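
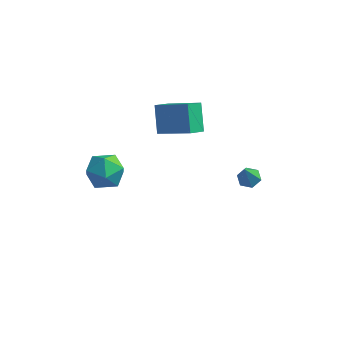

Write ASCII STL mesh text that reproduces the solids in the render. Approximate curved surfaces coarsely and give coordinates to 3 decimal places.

solid 
facet normal 0.064 0.413 -0.908
outer loop
vertex 4.065 2.571 -4.287
vertex 3.749 3.086 -4.075
vertex 4.388 3.066 -4.039
endloop
endfacet
facet normal 0.788 -0.594 0.160
outer loop
vertex 4.065 2.571 -4.287
vertex 4.388 3.066 -4.039
vertex 3.651 2.454 -2.685
endloop
endfacet
facet normal 0.064 0.412 -0.909
outer loop
vertex 4.388 3.066 -4.039
vertex 3.749 3.086 -4.075
vertex 4.072 3.58 -3.828
endloop
endfacet
facet normal 0.793 0.262 0.550
outer loop
vertex 4.388 3.066 -4.039
vertex 4.072 3.58 -3.828
vertex 3.651 2.454 -2.685
endloop
endfacet
facet normal 0.063 0.413 -0.909
outer loop
vertex 4.072 3.58 -3.828
vertex 3.749 3.086 -4.075
vertex 3.433 3.601 -3.863
endloop
endfacet
facet normal -0.015 0.715 0.699
outer loop
vertex 4.072 3.58 -3.828
vertex 3.433 3.601 -3.863
vertex 3.651 2.454 -2.685
endloop
endfacet
facet normal 0.064 0.413 -0.908
outer loop
vertex 3.433 3.601 -3.863
vertex 3.749 3.086 -4.075
vertex 3.11 3.106 -4.111
endloop
endfacet
facet normal -0.832 0.313 0.459
outer loop
vertex 3.433 3.601 -3.863
vertex 3.11 3.106 -4.111
vertex 3.651 2.454 -2.685
endloop
endfacet
facet normal 0.064 0.412 -0.909
outer loop
vertex 3.11 3.106 -4.111
vertex 3.749 3.086 -4.075
vertex 3.426 2.591 -4.322
endloop
endfacet
facet normal -0.837 -0.542 0.070
outer loop
vertex 3.11 3.106 -4.111
vertex 3.426 2.591 -4.322
vertex 3.651 2.454 -2.685
endloop
endfacet
facet normal 0.063 0.413 -0.909
outer loop
vertex 3.426 2.591 -4.322
vertex 3.749 3.086 -4.075
vertex 4.065 2.571 -4.287
endloop
endfacet
facet normal -0.027 -0.996 -0.080
outer loop
vertex 3.426 2.591 -4.322
vertex 4.065 2.571 -4.287
vertex 3.651 2.454 -2.685
endloop
endfacet
facet normal -0.255 0.565 0.785
outer loop
vertex -2.222 -3.118 2.266
vertex -1.452 -3.582 2.85
vertex -1.236 -2.697 2.283
endloop
endfacet
facet normal -0.389 0.905 0.173
outer loop
vertex -2.222 -3.118 2.266
vertex -1.236 -2.697 2.283
vertex -1.778 -2.754 1.36
endloop
endfacet
facet normal -0.839 0.503 -0.209
outer loop
vertex -2.222 -3.118 2.266
vertex -1.778 -2.754 1.36
vertex -2.329 -3.675 1.355
endloop
endfacet
facet normal -0.982 -0.086 0.168
outer loop
vertex -2.222 -3.118 2.266
vertex -2.329 -3.675 1.355
vertex -2.127 -4.186 2.276
endloop
endfacet
facet normal -0.622 -0.048 0.782
outer loop
vertex -2.222 -3.118 2.266
vertex -2.127 -4.186 2.276
vertex -1.452 -3.582 2.85
endloop
endfacet
facet normal 0.224 0.956 -0.190
outer loop
vertex -1.778 -2.754 1.36
vertex -1.236 -2.697 2.283
vertex -0.733 -2.994 1.384
endloop
endfacet
facet normal 0.440 0.406 0.801
outer loop
vertex -1.236 -2.697 2.283
vertex -1.452 -3.582 2.85
vertex -0.531 -3.505 2.305
endloop
endfacet
facet normal -0.153 -0.586 0.796
outer loop
vertex -1.452 -3.582 2.85
vertex -2.127 -4.186 2.276
vertex -1.082 -4.426 2.3
endloop
endfacet
facet normal -0.736 -0.648 -0.198
outer loop
vertex -2.127 -4.186 2.276
vertex -2.329 -3.675 1.355
vertex -1.624 -4.483 1.377
endloop
endfacet
facet normal -0.504 0.306 -0.808
outer loop
vertex -2.329 -3.675 1.355
vertex -1.778 -2.754 1.36
vertex -1.408 -3.598 0.81
endloop
endfacet
facet normal 0.982 0.086 -0.168
outer loop
vertex -0.638 -4.062 1.394
vertex -0.733 -2.994 1.384
vertex -0.531 -3.505 2.305
endloop
endfacet
facet normal 0.839 -0.503 0.209
outer loop
vertex -0.638 -4.062 1.394
vertex -0.531 -3.505 2.305
vertex -1.082 -4.426 2.3
endloop
endfacet
facet normal 0.389 -0.905 -0.173
outer loop
vertex -0.638 -4.062 1.394
vertex -1.082 -4.426 2.3
vertex -1.624 -4.483 1.377
endloop
endfacet
facet normal 0.255 -0.565 -0.785
outer loop
vertex -0.638 -4.062 1.394
vertex -1.624 -4.483 1.377
vertex -1.408 -3.598 0.81
endloop
endfacet
facet normal 0.622 0.048 -0.782
outer loop
vertex -0.638 -4.062 1.394
vertex -1.408 -3.598 0.81
vertex -0.733 -2.994 1.384
endloop
endfacet
facet normal 0.736 0.648 0.198
outer loop
vertex -0.531 -3.505 2.305
vertex -0.733 -2.994 1.384
vertex -1.236 -2.697 2.283
endloop
endfacet
facet normal 0.504 -0.306 0.808
outer loop
vertex -1.082 -4.426 2.3
vertex -0.531 -3.505 2.305
vertex -1.452 -3.582 2.85
endloop
endfacet
facet normal -0.224 -0.956 0.190
outer loop
vertex -1.624 -4.483 1.377
vertex -1.082 -4.426 2.3
vertex -2.127 -4.186 2.276
endloop
endfacet
facet normal -0.440 -0.406 -0.801
outer loop
vertex -1.408 -3.598 0.81
vertex -1.624 -4.483 1.377
vertex -2.329 -3.675 1.355
endloop
endfacet
facet normal 0.153 0.586 -0.796
outer loop
vertex -0.733 -2.994 1.384
vertex -1.408 -3.598 0.81
vertex -1.778 -2.754 1.36
endloop
endfacet
facet normal -0.446 -0.758 0.475
outer loop
vertex 1.231 0.73 3.683
vertex -0.567 1.131 2.634
vertex 1.69 -0.274 2.511
endloop
endfacet
facet normal 0.848 -0.189 0.495
outer loop
vertex 2.127 0.469 2.046
vertex 1.231 0.73 3.683
vertex 1.69 -0.274 2.511
endloop
endfacet
facet normal -0.446 -0.758 0.475
outer loop
vertex 1.69 -0.274 2.511
vertex -0.567 1.131 2.634
vertex -0.108 0.127 1.463
endloop
endfacet
facet normal 0.285 -0.623 -0.728
outer loop
vertex -0.108 0.127 1.463
vertex 2.127 0.469 2.046
vertex 1.69 -0.274 2.511
endloop
endfacet
facet normal -0.286 0.623 0.728
outer loop
vertex 1.231 0.73 3.683
vertex -0.13 1.874 2.169
vertex -0.567 1.131 2.634
endloop
endfacet
facet normal 0.848 -0.189 0.494
outer loop
vertex 1.668 1.473 3.217
vertex 1.231 0.73 3.683
vertex 2.127 0.469 2.046
endloop
endfacet
facet normal -0.285 0.624 0.728
outer loop
vertex 1.668 1.473 3.217
vertex -0.13 1.874 2.169
vertex 1.231 0.73 3.683
endloop
endfacet
facet normal -0.848 0.189 -0.495
outer loop
vertex -0.567 1.131 2.634
vertex -0.13 1.874 2.169
vertex -0.108 0.127 1.463
endloop
endfacet
facet normal 0.285 -0.624 -0.727
outer loop
vertex 0.329 0.87 0.997
vertex 2.127 0.469 2.046
vertex -0.108 0.127 1.463
endloop
endfacet
facet normal -0.849 0.189 -0.494
outer loop
vertex -0.108 0.127 1.463
vertex -0.13 1.874 2.169
vertex 0.329 0.87 0.997
endloop
endfacet
facet normal 0.446 0.758 -0.475
outer loop
vertex 0.329 0.87 0.997
vertex 1.668 1.473 3.217
vertex 2.127 0.469 2.046
endloop
endfacet
facet normal 0.446 0.759 -0.475
outer loop
vertex -0.13 1.874 2.169
vertex 1.668 1.473 3.217
vertex 0.329 0.87 0.997
endloop
endfacet

endsolid


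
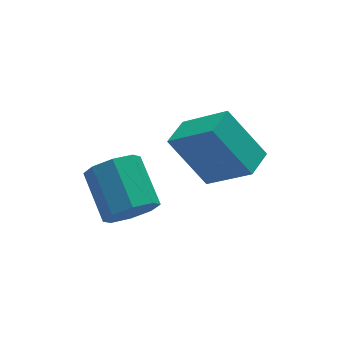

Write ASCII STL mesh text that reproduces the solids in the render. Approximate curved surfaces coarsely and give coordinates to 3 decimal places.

solid 
facet normal -0.781 -0.624 0.004
outer loop
vertex 0.259 -0.499 5.223
vertex -0.74 0.744 3.872
vertex 1.137 -1.609 3.552
endloop
endfacet
facet normal 0.478 -0.595 0.646
outer loop
vertex 2.02 -0.904 3.548
vertex 0.259 -0.499 5.223
vertex 1.137 -1.609 3.552
endloop
endfacet
facet normal -0.781 -0.624 0.004
outer loop
vertex 1.137 -1.609 3.552
vertex -0.74 0.744 3.872
vertex 0.138 -0.367 2.201
endloop
endfacet
facet normal 0.401 -0.507 -0.763
outer loop
vertex 0.138 -0.367 2.201
vertex 2.02 -0.904 3.548
vertex 1.137 -1.609 3.552
endloop
endfacet
facet normal -0.401 0.507 0.763
outer loop
vertex 0.259 -0.499 5.223
vertex 0.143 1.449 3.868
vertex -0.74 0.744 3.872
endloop
endfacet
facet normal 0.478 -0.594 0.646
outer loop
vertex 1.142 0.207 5.219
vertex 0.259 -0.499 5.223
vertex 2.02 -0.904 3.548
endloop
endfacet
facet normal -0.402 0.507 0.763
outer loop
vertex 1.142 0.207 5.219
vertex 0.143 1.449 3.868
vertex 0.259 -0.499 5.223
endloop
endfacet
facet normal -0.478 0.595 -0.646
outer loop
vertex -0.74 0.744 3.872
vertex 0.143 1.449 3.868
vertex 0.138 -0.367 2.201
endloop
endfacet
facet normal 0.402 -0.507 -0.763
outer loop
vertex 1.021 0.339 2.197
vertex 2.02 -0.904 3.548
vertex 0.138 -0.367 2.201
endloop
endfacet
facet normal -0.478 0.595 -0.646
outer loop
vertex 0.138 -0.367 2.201
vertex 0.143 1.449 3.868
vertex 1.021 0.339 2.197
endloop
endfacet
facet normal 0.782 0.624 -0.004
outer loop
vertex 1.021 0.339 2.197
vertex 1.142 0.207 5.219
vertex 2.02 -0.904 3.548
endloop
endfacet
facet normal 0.781 0.624 -0.004
outer loop
vertex 0.143 1.449 3.868
vertex 1.142 0.207 5.219
vertex 1.021 0.339 2.197
endloop
endfacet
facet normal -0.034 -0.885 -0.464
outer loop
vertex -1.623 0.081 1.063
vertex -2.414 -0.163 1.587
vertex -2.263 0.282 0.727
endloop
endfacet
facet normal 0.521 0.380 -0.764
outer loop
vertex -1.623 0.081 1.063
vertex -2.263 0.282 0.727
vertex -1.555 1.807 1.968
endloop
endfacet
facet normal 0.520 0.381 -0.765
outer loop
vertex -1.555 1.807 1.968
vertex -2.263 0.282 0.727
vertex -2.195 2.008 1.633
endloop
endfacet
facet normal 0.035 0.885 0.464
outer loop
vertex -1.555 1.807 1.968
vertex -2.195 2.008 1.633
vertex -2.346 1.563 2.493
endloop
endfacet
facet normal -0.036 -0.885 -0.464
outer loop
vertex -2.263 0.282 0.727
vertex -2.414 -0.163 1.587
vertex -2.992 0.223 0.896
endloop
endfacet
facet normal -0.236 0.459 -0.857
outer loop
vertex -2.263 0.282 0.727
vertex -2.992 0.223 0.896
vertex -2.195 2.008 1.633
endloop
endfacet
facet normal -0.236 0.459 -0.857
outer loop
vertex -2.195 2.008 1.633
vertex -2.992 0.223 0.896
vertex -2.923 1.948 1.801
endloop
endfacet
facet normal 0.034 0.885 0.464
outer loop
vertex -2.195 2.008 1.633
vertex -2.923 1.948 1.801
vertex -2.346 1.563 2.493
endloop
endfacet
facet normal -0.035 -0.885 -0.465
outer loop
vertex -2.992 0.223 0.896
vertex -2.414 -0.163 1.587
vertex -3.382 -0.063 1.47
endloop
endfacet
facet normal -0.854 0.268 -0.446
outer loop
vertex -2.992 0.223 0.896
vertex -3.382 -0.063 1.47
vertex -2.923 1.948 1.801
endloop
endfacet
facet normal -0.853 0.268 -0.448
outer loop
vertex -2.923 1.948 1.801
vertex -3.382 -0.063 1.47
vertex -3.314 1.663 2.375
endloop
endfacet
facet normal 0.035 0.885 0.463
outer loop
vertex -2.923 1.948 1.801
vertex -3.314 1.663 2.375
vertex -2.346 1.563 2.493
endloop
endfacet
facet normal -0.035 -0.885 -0.464
outer loop
vertex -3.382 -0.063 1.47
vertex -2.414 -0.163 1.587
vertex -3.205 -0.407 2.112
endloop
endfacet
facet normal -0.971 -0.080 0.225
outer loop
vertex -3.382 -0.063 1.47
vertex -3.205 -0.407 2.112
vertex -3.314 1.663 2.375
endloop
endfacet
facet normal -0.971 -0.080 0.225
outer loop
vertex -3.314 1.663 2.375
vertex -3.205 -0.407 2.112
vertex -3.137 1.319 3.017
endloop
endfacet
facet normal 0.035 0.885 0.465
outer loop
vertex -3.314 1.663 2.375
vertex -3.137 1.319 3.017
vertex -2.346 1.563 2.493
endloop
endfacet
facet normal -0.035 -0.885 -0.464
outer loop
vertex -3.205 -0.407 2.112
vertex -2.414 -0.163 1.587
vertex -2.565 -0.608 2.447
endloop
endfacet
facet normal -0.520 -0.381 0.765
outer loop
vertex -3.205 -0.407 2.112
vertex -2.565 -0.608 2.447
vertex -3.137 1.319 3.017
endloop
endfacet
facet normal -0.521 -0.381 0.764
outer loop
vertex -3.137 1.319 3.017
vertex -2.565 -0.608 2.447
vertex -2.497 1.118 3.353
endloop
endfacet
facet normal 0.034 0.885 0.464
outer loop
vertex -3.137 1.319 3.017
vertex -2.497 1.118 3.353
vertex -2.346 1.563 2.493
endloop
endfacet
facet normal -0.034 -0.885 -0.464
outer loop
vertex -2.565 -0.608 2.447
vertex -2.414 -0.163 1.587
vertex -1.837 -0.548 2.279
endloop
endfacet
facet normal 0.236 -0.459 0.857
outer loop
vertex -2.565 -0.608 2.447
vertex -1.837 -0.548 2.279
vertex -2.497 1.118 3.353
endloop
endfacet
facet normal 0.236 -0.459 0.857
outer loop
vertex -2.497 1.118 3.353
vertex -1.837 -0.548 2.279
vertex -1.768 1.177 3.184
endloop
endfacet
facet normal 0.036 0.885 0.464
outer loop
vertex -2.497 1.118 3.353
vertex -1.768 1.177 3.184
vertex -2.346 1.563 2.493
endloop
endfacet
facet normal -0.035 -0.885 -0.463
outer loop
vertex -1.837 -0.548 2.279
vertex -2.414 -0.163 1.587
vertex -1.446 -0.263 1.705
endloop
endfacet
facet normal 0.853 -0.269 0.447
outer loop
vertex -1.837 -0.548 2.279
vertex -1.446 -0.263 1.705
vertex -1.768 1.177 3.184
endloop
endfacet
facet normal 0.854 -0.268 0.447
outer loop
vertex -1.768 1.177 3.184
vertex -1.446 -0.263 1.705
vertex -1.378 1.463 2.61
endloop
endfacet
facet normal 0.035 0.885 0.465
outer loop
vertex -1.768 1.177 3.184
vertex -1.378 1.463 2.61
vertex -2.346 1.563 2.493
endloop
endfacet
facet normal -0.035 -0.885 -0.465
outer loop
vertex -1.446 -0.263 1.705
vertex -2.414 -0.163 1.587
vertex -1.623 0.081 1.063
endloop
endfacet
facet normal 0.971 0.080 -0.225
outer loop
vertex -1.446 -0.263 1.705
vertex -1.623 0.081 1.063
vertex -1.378 1.463 2.61
endloop
endfacet
facet normal 0.971 0.080 -0.225
outer loop
vertex -1.378 1.463 2.61
vertex -1.623 0.081 1.063
vertex -1.555 1.807 1.968
endloop
endfacet
facet normal 0.035 0.885 0.464
outer loop
vertex -1.378 1.463 2.61
vertex -1.555 1.807 1.968
vertex -2.346 1.563 2.493
endloop
endfacet

endsolid


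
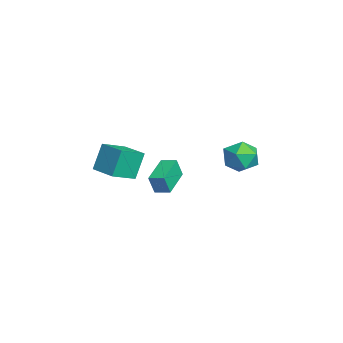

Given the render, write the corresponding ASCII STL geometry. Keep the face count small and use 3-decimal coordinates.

solid 
facet normal 0.519 0.194 0.832
outer loop
vertex -1.222 3.49 0.395
vertex -1.942 2.818 1.001
vertex -0.995 2.362 0.517
endloop
endfacet
facet normal 0.941 0.217 0.258
outer loop
vertex -1.222 3.49 0.395
vertex -0.995 2.362 0.517
vertex -0.834 2.877 -0.506
endloop
endfacet
facet normal 0.680 0.708 -0.189
outer loop
vertex -1.222 3.49 0.395
vertex -0.834 2.877 -0.506
vertex -1.681 3.651 -0.654
endloop
endfacet
facet normal 0.096 0.989 0.110
outer loop
vertex -1.222 3.49 0.395
vertex -1.681 3.651 -0.654
vertex -2.366 3.614 0.277
endloop
endfacet
facet normal -0.004 0.672 0.741
outer loop
vertex -1.222 3.49 0.395
vertex -2.366 3.614 0.277
vertex -1.942 2.818 1.001
endloop
endfacet
facet normal 0.906 -0.417 -0.067
outer loop
vertex -0.834 2.877 -0.506
vertex -0.995 2.362 0.517
vertex -1.314 1.826 -0.457
endloop
endfacet
facet normal 0.222 -0.454 0.863
outer loop
vertex -0.995 2.362 0.517
vertex -1.942 2.818 1.001
vertex -1.999 1.789 0.474
endloop
endfacet
facet normal -0.623 0.318 0.715
outer loop
vertex -1.942 2.818 1.001
vertex -2.366 3.614 0.277
vertex -2.846 2.563 0.326
endloop
endfacet
facet normal -0.462 0.832 -0.307
outer loop
vertex -2.366 3.614 0.277
vertex -1.681 3.651 -0.654
vertex -2.685 3.078 -0.697
endloop
endfacet
facet normal 0.483 0.378 -0.790
outer loop
vertex -1.681 3.651 -0.654
vertex -0.834 2.877 -0.506
vertex -1.738 2.622 -1.181
endloop
endfacet
facet normal -0.096 -0.989 -0.110
outer loop
vertex -2.458 1.95 -0.575
vertex -1.314 1.826 -0.457
vertex -1.999 1.789 0.474
endloop
endfacet
facet normal -0.680 -0.708 0.189
outer loop
vertex -2.458 1.95 -0.575
vertex -1.999 1.789 0.474
vertex -2.846 2.563 0.326
endloop
endfacet
facet normal -0.941 -0.217 -0.258
outer loop
vertex -2.458 1.95 -0.575
vertex -2.846 2.563 0.326
vertex -2.685 3.078 -0.697
endloop
endfacet
facet normal -0.519 -0.194 -0.832
outer loop
vertex -2.458 1.95 -0.575
vertex -2.685 3.078 -0.697
vertex -1.738 2.622 -1.181
endloop
endfacet
facet normal 0.004 -0.672 -0.741
outer loop
vertex -2.458 1.95 -0.575
vertex -1.738 2.622 -1.181
vertex -1.314 1.826 -0.457
endloop
endfacet
facet normal 0.462 -0.832 0.307
outer loop
vertex -1.999 1.789 0.474
vertex -1.314 1.826 -0.457
vertex -0.995 2.362 0.517
endloop
endfacet
facet normal -0.483 -0.378 0.790
outer loop
vertex -2.846 2.563 0.326
vertex -1.999 1.789 0.474
vertex -1.942 2.818 1.001
endloop
endfacet
facet normal -0.906 0.417 0.067
outer loop
vertex -2.685 3.078 -0.697
vertex -2.846 2.563 0.326
vertex -2.366 3.614 0.277
endloop
endfacet
facet normal -0.222 0.454 -0.863
outer loop
vertex -1.738 2.622 -1.181
vertex -2.685 3.078 -0.697
vertex -1.681 3.651 -0.654
endloop
endfacet
facet normal 0.623 -0.318 -0.715
outer loop
vertex -1.314 1.826 -0.457
vertex -1.738 2.622 -1.181
vertex -0.834 2.877 -0.506
endloop
endfacet
facet normal -0.811 -0.581 -0.071
outer loop
vertex 0.572 -4.782 2.332
vertex -0.247 -3.56 1.677
vertex 1.077 -5.293 0.747
endloop
endfacet
facet normal 0.508 -0.759 0.407
outer loop
vertex 2.407 -4.34 0.863
vertex 0.572 -4.782 2.332
vertex 1.077 -5.293 0.747
endloop
endfacet
facet normal -0.811 -0.581 -0.071
outer loop
vertex 1.077 -5.293 0.747
vertex -0.247 -3.56 1.677
vertex 0.258 -4.071 0.092
endloop
endfacet
facet normal 0.290 -0.294 -0.911
outer loop
vertex 0.258 -4.071 0.092
vertex 2.407 -4.34 0.863
vertex 1.077 -5.293 0.747
endloop
endfacet
facet normal -0.290 0.294 0.911
outer loop
vertex 0.572 -4.782 2.332
vertex 1.083 -2.607 1.793
vertex -0.247 -3.56 1.677
endloop
endfacet
facet normal 0.508 -0.759 0.407
outer loop
vertex 1.902 -3.829 2.448
vertex 0.572 -4.782 2.332
vertex 2.407 -4.34 0.863
endloop
endfacet
facet normal -0.290 0.294 0.911
outer loop
vertex 1.902 -3.829 2.448
vertex 1.083 -2.607 1.793
vertex 0.572 -4.782 2.332
endloop
endfacet
facet normal -0.508 0.759 -0.407
outer loop
vertex -0.247 -3.56 1.677
vertex 1.083 -2.607 1.793
vertex 0.258 -4.071 0.092
endloop
endfacet
facet normal 0.290 -0.294 -0.911
outer loop
vertex 1.588 -3.118 0.208
vertex 2.407 -4.34 0.863
vertex 0.258 -4.071 0.092
endloop
endfacet
facet normal -0.508 0.759 -0.407
outer loop
vertex 0.258 -4.071 0.092
vertex 1.083 -2.607 1.793
vertex 1.588 -3.118 0.208
endloop
endfacet
facet normal 0.811 0.581 0.071
outer loop
vertex 1.588 -3.118 0.208
vertex 1.902 -3.829 2.448
vertex 2.407 -4.34 0.863
endloop
endfacet
facet normal 0.811 0.581 0.071
outer loop
vertex 1.083 -2.607 1.793
vertex 1.902 -3.829 2.448
vertex 1.588 -3.118 0.208
endloop
endfacet
facet normal -0.889 0.398 0.225
outer loop
vertex -4.495 -1.416 -1.561
vertex -4.075 -0.585 -1.372
vertex -4.642 -1.07 -2.753
endloop
endfacet
facet normal -0.442 -0.874 -0.199
outer loop
vertex -2.845 -1.875 -3.208
vertex -4.495 -1.416 -1.561
vertex -4.642 -1.07 -2.753
endloop
endfacet
facet normal -0.889 0.398 0.225
outer loop
vertex -4.642 -1.07 -2.753
vertex -4.075 -0.585 -1.372
vertex -4.222 -0.239 -2.564
endloop
endfacet
facet normal -0.118 0.276 -0.954
outer loop
vertex -4.222 -0.239 -2.564
vertex -2.845 -1.875 -3.208
vertex -4.642 -1.07 -2.753
endloop
endfacet
facet normal 0.118 -0.276 0.954
outer loop
vertex -4.495 -1.416 -1.561
vertex -2.278 -1.39 -1.827
vertex -4.075 -0.585 -1.372
endloop
endfacet
facet normal -0.442 -0.874 -0.199
outer loop
vertex -2.698 -2.221 -2.016
vertex -4.495 -1.416 -1.561
vertex -2.845 -1.875 -3.208
endloop
endfacet
facet normal 0.118 -0.276 0.954
outer loop
vertex -2.698 -2.221 -2.016
vertex -2.278 -1.39 -1.827
vertex -4.495 -1.416 -1.561
endloop
endfacet
facet normal 0.442 0.874 0.199
outer loop
vertex -4.075 -0.585 -1.372
vertex -2.278 -1.39 -1.827
vertex -4.222 -0.239 -2.564
endloop
endfacet
facet normal -0.118 0.276 -0.954
outer loop
vertex -2.425 -1.044 -3.019
vertex -2.845 -1.875 -3.208
vertex -4.222 -0.239 -2.564
endloop
endfacet
facet normal 0.442 0.874 0.199
outer loop
vertex -4.222 -0.239 -2.564
vertex -2.278 -1.39 -1.827
vertex -2.425 -1.044 -3.019
endloop
endfacet
facet normal 0.889 -0.398 -0.225
outer loop
vertex -2.425 -1.044 -3.019
vertex -2.698 -2.221 -2.016
vertex -2.845 -1.875 -3.208
endloop
endfacet
facet normal 0.889 -0.398 -0.225
outer loop
vertex -2.278 -1.39 -1.827
vertex -2.698 -2.221 -2.016
vertex -2.425 -1.044 -3.019
endloop
endfacet

endsolid


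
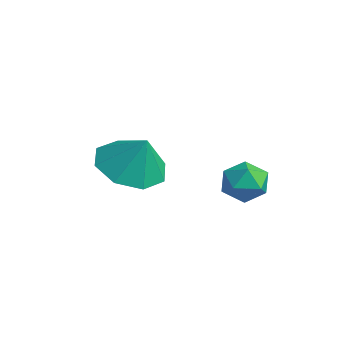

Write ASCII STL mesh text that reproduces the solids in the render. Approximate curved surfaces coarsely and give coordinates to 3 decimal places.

solid 
facet normal -0.718 -0.696 0.024
outer loop
vertex -0.043 2.425 2.004
vertex 0.421 1.937 1.735
vertex 0.361 2.024 2.453
endloop
endfacet
facet normal -0.813 -0.212 0.542
outer loop
vertex -0.043 2.425 2.004
vertex 0.361 2.024 2.453
vertex 0.265 2.731 2.585
endloop
endfacet
facet normal -0.872 0.430 0.236
outer loop
vertex -0.043 2.425 2.004
vertex 0.265 2.731 2.585
vertex 0.265 3.08 1.949
endloop
endfacet
facet normal -0.813 0.343 -0.470
outer loop
vertex -0.043 2.425 2.004
vertex 0.265 3.08 1.949
vertex 0.361 2.589 1.424
endloop
endfacet
facet normal -0.718 -0.352 -0.600
outer loop
vertex -0.043 2.425 2.004
vertex 0.361 2.589 1.424
vertex 0.421 1.937 1.735
endloop
endfacet
facet normal -0.228 -0.209 0.951
outer loop
vertex 0.265 2.731 2.585
vertex 0.361 2.024 2.453
vertex 0.919 2.431 2.676
endloop
endfacet
facet normal -0.075 -0.991 0.114
outer loop
vertex 0.361 2.024 2.453
vertex 0.421 1.937 1.735
vertex 1.015 1.94 2.151
endloop
endfacet
facet normal -0.075 -0.435 -0.897
outer loop
vertex 0.421 1.937 1.735
vertex 0.361 2.589 1.424
vertex 1.015 2.289 1.515
endloop
endfacet
facet normal -0.229 0.690 -0.687
outer loop
vertex 0.361 2.589 1.424
vertex 0.265 3.08 1.949
vertex 0.919 2.996 1.647
endloop
endfacet
facet normal -0.323 0.830 0.455
outer loop
vertex 0.265 3.08 1.949
vertex 0.265 2.731 2.585
vertex 0.859 3.083 2.365
endloop
endfacet
facet normal 0.813 -0.343 0.470
outer loop
vertex 1.323 2.595 2.096
vertex 0.919 2.431 2.676
vertex 1.015 1.94 2.151
endloop
endfacet
facet normal 0.872 -0.430 -0.236
outer loop
vertex 1.323 2.595 2.096
vertex 1.015 1.94 2.151
vertex 1.015 2.289 1.515
endloop
endfacet
facet normal 0.813 0.212 -0.542
outer loop
vertex 1.323 2.595 2.096
vertex 1.015 2.289 1.515
vertex 0.919 2.996 1.647
endloop
endfacet
facet normal 0.718 0.696 -0.024
outer loop
vertex 1.323 2.595 2.096
vertex 0.919 2.996 1.647
vertex 0.859 3.083 2.365
endloop
endfacet
facet normal 0.718 0.352 0.600
outer loop
vertex 1.323 2.595 2.096
vertex 0.859 3.083 2.365
vertex 0.919 2.431 2.676
endloop
endfacet
facet normal 0.229 -0.690 0.687
outer loop
vertex 1.015 1.94 2.151
vertex 0.919 2.431 2.676
vertex 0.361 2.024 2.453
endloop
endfacet
facet normal 0.323 -0.830 -0.455
outer loop
vertex 1.015 2.289 1.515
vertex 1.015 1.94 2.151
vertex 0.421 1.937 1.735
endloop
endfacet
facet normal 0.228 0.209 -0.951
outer loop
vertex 0.919 2.996 1.647
vertex 1.015 2.289 1.515
vertex 0.361 2.589 1.424
endloop
endfacet
facet normal 0.075 0.991 -0.114
outer loop
vertex 0.859 3.083 2.365
vertex 0.919 2.996 1.647
vertex 0.265 3.08 1.949
endloop
endfacet
facet normal 0.075 0.435 0.897
outer loop
vertex 0.919 2.431 2.676
vertex 0.859 3.083 2.365
vertex 0.265 2.731 2.585
endloop
endfacet
facet normal -0.432 -0.184 -0.883
outer loop
vertex -1.476 -0.26 1.703
vertex -2.157 0.562 1.865
vertex -1.183 0.456 1.41
endloop
endfacet
facet normal 0.920 -0.254 0.299
outer loop
vertex -1.476 -0.26 1.703
vertex -1.183 0.456 1.41
vertex -1.603 0.798 2.995
endloop
endfacet
facet normal -0.432 -0.184 -0.883
outer loop
vertex -1.183 0.456 1.41
vertex -2.157 0.562 1.865
vertex -1.461 1.234 1.384
endloop
endfacet
facet normal 0.926 0.337 0.173
outer loop
vertex -1.183 0.456 1.41
vertex -1.461 1.234 1.384
vertex -1.603 0.798 2.995
endloop
endfacet
facet normal -0.433 -0.183 -0.883
outer loop
vertex -1.461 1.234 1.384
vertex -2.157 0.562 1.865
vertex -2.146 1.619 1.64
endloop
endfacet
facet normal 0.546 0.796 0.263
outer loop
vertex -1.461 1.234 1.384
vertex -2.146 1.619 1.64
vertex -1.603 0.798 2.995
endloop
endfacet
facet normal -0.432 -0.183 -0.883
outer loop
vertex -2.146 1.619 1.64
vertex -2.157 0.562 1.865
vertex -2.838 1.385 2.027
endloop
endfacet
facet normal 0.000 0.855 0.518
outer loop
vertex -2.146 1.619 1.64
vertex -2.838 1.385 2.027
vertex -1.603 0.798 2.995
endloop
endfacet
facet normal -0.433 -0.185 -0.882
outer loop
vertex -2.838 1.385 2.027
vertex -2.157 0.562 1.865
vertex -3.13 0.669 2.32
endloop
endfacet
facet normal -0.388 0.480 0.787
outer loop
vertex -2.838 1.385 2.027
vertex -3.13 0.669 2.32
vertex -1.603 0.798 2.995
endloop
endfacet
facet normal -0.433 -0.184 -0.883
outer loop
vertex -3.13 0.669 2.32
vertex -2.157 0.562 1.865
vertex -2.853 -0.109 2.346
endloop
endfacet
facet normal -0.394 -0.110 0.912
outer loop
vertex -3.13 0.669 2.32
vertex -2.853 -0.109 2.346
vertex -1.603 0.798 2.995
endloop
endfacet
facet normal -0.433 -0.184 -0.883
outer loop
vertex -2.853 -0.109 2.346
vertex -2.157 0.562 1.865
vertex -2.167 -0.494 2.09
endloop
endfacet
facet normal -0.013 -0.570 0.822
outer loop
vertex -2.853 -0.109 2.346
vertex -2.167 -0.494 2.09
vertex -1.603 0.798 2.995
endloop
endfacet
facet normal -0.432 -0.184 -0.883
outer loop
vertex -2.167 -0.494 2.09
vertex -2.157 0.562 1.865
vertex -1.476 -0.26 1.703
endloop
endfacet
facet normal 0.531 -0.629 0.568
outer loop
vertex -2.167 -0.494 2.09
vertex -1.476 -0.26 1.703
vertex -1.603 0.798 2.995
endloop
endfacet

endsolid


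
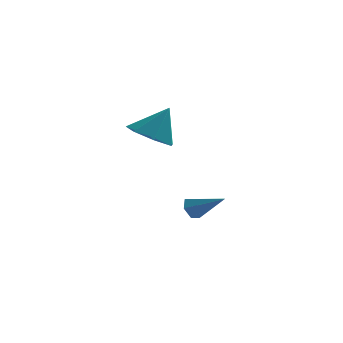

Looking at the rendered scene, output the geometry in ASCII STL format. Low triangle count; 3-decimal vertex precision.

solid 
facet normal -0.461 -0.210 -0.862
outer loop
vertex -2.857 -2.754 1.404
vertex -3.74 -3.053 1.949
vertex -3.48 -2.075 1.572
endloop
endfacet
facet normal 0.740 0.672 0.030
outer loop
vertex -2.857 -2.754 1.404
vertex -3.48 -2.075 1.572
vertex -2.98 -2.707 3.371
endloop
endfacet
facet normal -0.461 -0.210 -0.862
outer loop
vertex -3.48 -2.075 1.572
vertex -3.74 -3.053 1.949
vertex -4.299 -2.132 2.024
endloop
endfacet
facet normal 0.102 0.947 0.304
outer loop
vertex -3.48 -2.075 1.572
vertex -4.299 -2.132 2.024
vertex -2.98 -2.707 3.371
endloop
endfacet
facet normal -0.460 -0.209 -0.863
outer loop
vertex -4.299 -2.132 2.024
vertex -3.74 -3.053 1.949
vertex -4.698 -2.883 2.419
endloop
endfacet
facet normal -0.437 0.589 0.679
outer loop
vertex -4.299 -2.132 2.024
vertex -4.698 -2.883 2.419
vertex -2.98 -2.707 3.371
endloop
endfacet
facet normal -0.460 -0.209 -0.863
outer loop
vertex -4.698 -2.883 2.419
vertex -3.74 -3.053 1.949
vertex -4.375 -3.762 2.46
endloop
endfacet
facet normal -0.470 -0.132 0.873
outer loop
vertex -4.698 -2.883 2.419
vertex -4.375 -3.762 2.46
vertex -2.98 -2.707 3.371
endloop
endfacet
facet normal -0.461 -0.209 -0.863
outer loop
vertex -4.375 -3.762 2.46
vertex -3.74 -3.053 1.949
vertex -3.575 -4.107 2.116
endloop
endfacet
facet normal 0.027 -0.674 0.739
outer loop
vertex -4.375 -3.762 2.46
vertex -3.575 -4.107 2.116
vertex -2.98 -2.707 3.371
endloop
endfacet
facet normal -0.461 -0.209 -0.862
outer loop
vertex -3.575 -4.107 2.116
vertex -3.74 -3.053 1.949
vertex -2.899 -3.659 1.646
endloop
endfacet
facet normal 0.680 -0.628 0.379
outer loop
vertex -3.575 -4.107 2.116
vertex -2.899 -3.659 1.646
vertex -2.98 -2.707 3.371
endloop
endfacet
facet normal -0.461 -0.209 -0.862
outer loop
vertex -2.899 -3.659 1.646
vertex -3.74 -3.053 1.949
vertex -2.857 -2.754 1.404
endloop
endfacet
facet normal 0.998 -0.029 0.063
outer loop
vertex -2.899 -3.659 1.646
vertex -2.857 -2.754 1.404
vertex -2.98 -2.707 3.371
endloop
endfacet
facet normal -0.787 0.378 -0.487
outer loop
vertex -1.722 -0.697 -3.014
vertex -2.061 -1.152 -2.819
vertex -2.02 -0.649 -2.495
endloop
endfacet
facet normal 0.582 0.769 0.263
outer loop
vertex -1.722 -0.697 -3.014
vertex -2.02 -0.649 -2.495
vertex -0.739 -1.788 -2.001
endloop
endfacet
facet normal -0.787 0.378 -0.487
outer loop
vertex -2.02 -0.649 -2.495
vertex -2.061 -1.152 -2.819
vertex -2.359 -1.104 -2.3
endloop
endfacet
facet normal -0.003 0.396 0.918
outer loop
vertex -2.02 -0.649 -2.495
vertex -2.359 -1.104 -2.3
vertex -0.739 -1.788 -2.001
endloop
endfacet
facet normal -0.787 0.379 -0.487
outer loop
vertex -2.359 -1.104 -2.3
vertex -2.061 -1.152 -2.819
vertex -2.401 -1.607 -2.624
endloop
endfacet
facet normal -0.353 -0.486 0.800
outer loop
vertex -2.359 -1.104 -2.3
vertex -2.401 -1.607 -2.624
vertex -0.739 -1.788 -2.001
endloop
endfacet
facet normal -0.787 0.379 -0.487
outer loop
vertex -2.401 -1.607 -2.624
vertex -2.061 -1.152 -2.819
vertex -2.103 -1.656 -3.143
endloop
endfacet
facet normal -0.118 -0.993 0.026
outer loop
vertex -2.401 -1.607 -2.624
vertex -2.103 -1.656 -3.143
vertex -0.739 -1.788 -2.001
endloop
endfacet
facet normal -0.788 0.378 -0.486
outer loop
vertex -2.103 -1.656 -3.143
vertex -2.061 -1.152 -2.819
vertex -1.764 -1.201 -3.338
endloop
endfacet
facet normal 0.468 -0.619 -0.631
outer loop
vertex -2.103 -1.656 -3.143
vertex -1.764 -1.201 -3.338
vertex -0.739 -1.788 -2.001
endloop
endfacet
facet normal -0.788 0.378 -0.486
outer loop
vertex -1.764 -1.201 -3.338
vertex -2.061 -1.152 -2.819
vertex -1.722 -0.697 -3.014
endloop
endfacet
facet normal 0.818 0.261 -0.512
outer loop
vertex -1.764 -1.201 -3.338
vertex -1.722 -0.697 -3.014
vertex -0.739 -1.788 -2.001
endloop
endfacet

endsolid


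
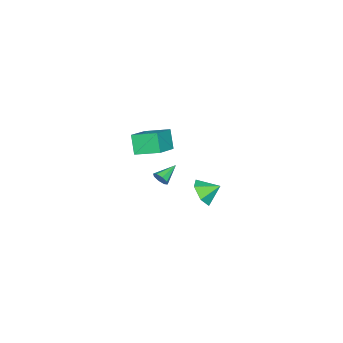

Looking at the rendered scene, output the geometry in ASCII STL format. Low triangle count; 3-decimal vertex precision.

solid 
facet normal 0.893 -0.241 -0.381
outer loop
vertex 1.436 1.555 0.399
vertex 1.179 1.28 -0.029
vertex 1.36 1.814 0.057
endloop
endfacet
facet normal 0.077 0.803 0.591
outer loop
vertex 1.436 1.555 0.399
vertex 1.36 1.814 0.057
vertex -0.079 1.62 0.509
endloop
endfacet
facet normal 0.892 -0.241 -0.383
outer loop
vertex 1.36 1.814 0.057
vertex 1.179 1.28 -0.029
vertex 1.177 1.761 -0.336
endloop
endfacet
facet normal -0.152 0.986 -0.062
outer loop
vertex 1.36 1.814 0.057
vertex 1.177 1.761 -0.336
vertex -0.079 1.62 0.509
endloop
endfacet
facet normal 0.893 -0.240 -0.381
outer loop
vertex 1.177 1.761 -0.336
vertex 1.179 1.28 -0.029
vertex 0.996 1.426 -0.549
endloop
endfacet
facet normal -0.477 0.640 -0.602
outer loop
vertex 1.177 1.761 -0.336
vertex 0.996 1.426 -0.549
vertex -0.079 1.62 0.509
endloop
endfacet
facet normal 0.892 -0.241 -0.382
outer loop
vertex 0.996 1.426 -0.549
vertex 1.179 1.28 -0.029
vertex 0.922 1.006 -0.457
endloop
endfacet
facet normal -0.704 -0.031 -0.710
outer loop
vertex 0.996 1.426 -0.549
vertex 0.922 1.006 -0.457
vertex -0.079 1.62 0.509
endloop
endfacet
facet normal 0.892 -0.240 -0.382
outer loop
vertex 0.922 1.006 -0.457
vertex 1.179 1.28 -0.029
vertex 0.999 0.747 -0.115
endloop
endfacet
facet normal -0.701 -0.635 -0.323
outer loop
vertex 0.922 1.006 -0.457
vertex 0.999 0.747 -0.115
vertex -0.079 1.62 0.509
endloop
endfacet
facet normal 0.893 -0.240 -0.381
outer loop
vertex 0.999 0.747 -0.115
vertex 1.179 1.28 -0.029
vertex 1.181 0.8 0.278
endloop
endfacet
facet normal -0.472 -0.818 0.329
outer loop
vertex 0.999 0.747 -0.115
vertex 1.181 0.8 0.278
vertex -0.079 1.62 0.509
endloop
endfacet
facet normal 0.893 -0.240 -0.381
outer loop
vertex 1.181 0.8 0.278
vertex 1.179 1.28 -0.029
vertex 1.362 1.135 0.491
endloop
endfacet
facet normal -0.148 -0.472 0.869
outer loop
vertex 1.181 0.8 0.278
vertex 1.362 1.135 0.491
vertex -0.079 1.62 0.509
endloop
endfacet
facet normal 0.893 -0.241 -0.381
outer loop
vertex 1.362 1.135 0.491
vertex 1.179 1.28 -0.029
vertex 1.436 1.555 0.399
endloop
endfacet
facet normal 0.079 0.200 0.977
outer loop
vertex 1.362 1.135 0.491
vertex 1.436 1.555 0.399
vertex -0.079 1.62 0.509
endloop
endfacet
facet normal 0.401 -0.759 -0.512
outer loop
vertex -2.735 1.424 -3.359
vertex -3.283 1.714 -4.218
vertex -2.315 2.111 -4.048
endloop
endfacet
facet normal 0.437 0.489 0.755
outer loop
vertex -2.735 1.424 -3.359
vertex -2.315 2.111 -4.048
vertex -3.797 2.686 -3.562
endloop
endfacet
facet normal 0.401 -0.759 -0.513
outer loop
vertex -2.315 2.111 -4.048
vertex -3.283 1.714 -4.218
vertex -2.864 2.402 -4.908
endloop
endfacet
facet normal 0.380 0.922 0.069
outer loop
vertex -2.315 2.111 -4.048
vertex -2.864 2.402 -4.908
vertex -3.797 2.686 -3.562
endloop
endfacet
facet normal 0.401 -0.759 -0.513
outer loop
vertex -2.864 2.402 -4.908
vertex -3.283 1.714 -4.218
vertex -3.832 2.005 -5.077
endloop
endfacet
facet normal -0.291 0.875 -0.387
outer loop
vertex -2.864 2.402 -4.908
vertex -3.832 2.005 -5.077
vertex -3.797 2.686 -3.562
endloop
endfacet
facet normal 0.401 -0.759 -0.513
outer loop
vertex -3.832 2.005 -5.077
vertex -3.283 1.714 -4.218
vertex -4.251 1.317 -4.388
endloop
endfacet
facet normal -0.905 0.395 -0.156
outer loop
vertex -3.832 2.005 -5.077
vertex -4.251 1.317 -4.388
vertex -3.797 2.686 -3.562
endloop
endfacet
facet normal 0.401 -0.759 -0.512
outer loop
vertex -4.251 1.317 -4.388
vertex -3.283 1.714 -4.218
vertex -3.703 1.027 -3.529
endloop
endfacet
facet normal -0.848 -0.038 0.528
outer loop
vertex -4.251 1.317 -4.388
vertex -3.703 1.027 -3.529
vertex -3.797 2.686 -3.562
endloop
endfacet
facet normal 0.401 -0.759 -0.512
outer loop
vertex -3.703 1.027 -3.529
vertex -3.283 1.714 -4.218
vertex -2.735 1.424 -3.359
endloop
endfacet
facet normal -0.177 0.010 0.984
outer loop
vertex -3.703 1.027 -3.529
vertex -2.735 1.424 -3.359
vertex -3.797 2.686 -3.562
endloop
endfacet
facet normal -0.381 -0.361 0.851
outer loop
vertex 2.244 1.687 4.928
vertex 0.511 1.583 4.108
vertex 2.575 0.151 4.424
endloop
endfacet
facet normal 0.902 0.054 0.427
outer loop
vertex 3.109 0.657 3.232
vertex 2.244 1.687 4.928
vertex 2.575 0.151 4.424
endloop
endfacet
facet normal -0.381 -0.361 0.851
outer loop
vertex 2.575 0.151 4.424
vertex 0.511 1.583 4.108
vertex 0.842 0.047 3.604
endloop
endfacet
facet normal 0.200 -0.931 -0.305
outer loop
vertex 0.842 0.047 3.604
vertex 3.109 0.657 3.232
vertex 2.575 0.151 4.424
endloop
endfacet
facet normal -0.200 0.931 0.305
outer loop
vertex 2.244 1.687 4.928
vertex 1.045 2.089 2.916
vertex 0.511 1.583 4.108
endloop
endfacet
facet normal 0.902 0.054 0.427
outer loop
vertex 2.778 2.193 3.736
vertex 2.244 1.687 4.928
vertex 3.109 0.657 3.232
endloop
endfacet
facet normal -0.200 0.931 0.305
outer loop
vertex 2.778 2.193 3.736
vertex 1.045 2.089 2.916
vertex 2.244 1.687 4.928
endloop
endfacet
facet normal -0.902 -0.054 -0.427
outer loop
vertex 0.511 1.583 4.108
vertex 1.045 2.089 2.916
vertex 0.842 0.047 3.604
endloop
endfacet
facet normal 0.200 -0.931 -0.305
outer loop
vertex 1.376 0.553 2.412
vertex 3.109 0.657 3.232
vertex 0.842 0.047 3.604
endloop
endfacet
facet normal -0.902 -0.054 -0.427
outer loop
vertex 0.842 0.047 3.604
vertex 1.045 2.089 2.916
vertex 1.376 0.553 2.412
endloop
endfacet
facet normal 0.381 0.361 -0.851
outer loop
vertex 1.376 0.553 2.412
vertex 2.778 2.193 3.736
vertex 3.109 0.657 3.232
endloop
endfacet
facet normal 0.381 0.361 -0.851
outer loop
vertex 1.045 2.089 2.916
vertex 2.778 2.193 3.736
vertex 1.376 0.553 2.412
endloop
endfacet

endsolid


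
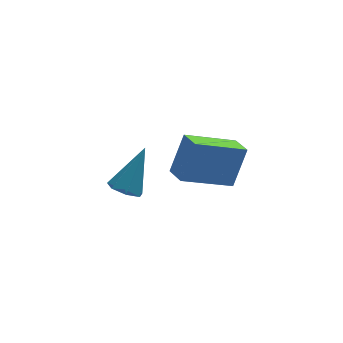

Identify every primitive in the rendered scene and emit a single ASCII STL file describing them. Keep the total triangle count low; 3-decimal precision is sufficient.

solid 
facet normal -0.466 -0.374 -0.802
outer loop
vertex 0.354 0.247 -4.309
vertex -0.245 0.322 -3.996
vertex 0.084 0.765 -4.394
endloop
endfacet
facet normal 0.864 0.400 -0.308
outer loop
vertex 0.354 0.247 -4.309
vertex 0.084 0.765 -4.394
vertex 0.645 1.038 -2.464
endloop
endfacet
facet normal -0.467 -0.373 -0.802
outer loop
vertex 0.084 0.765 -4.394
vertex -0.245 0.322 -3.996
vertex -0.433 0.95 -4.179
endloop
endfacet
facet normal 0.252 0.945 -0.207
outer loop
vertex 0.084 0.765 -4.394
vertex -0.433 0.95 -4.179
vertex 0.645 1.038 -2.464
endloop
endfacet
facet normal -0.467 -0.373 -0.802
outer loop
vertex -0.433 0.95 -4.179
vertex -0.245 0.322 -3.996
vertex -0.809 0.662 -3.826
endloop
endfacet
facet normal -0.443 0.865 0.234
outer loop
vertex -0.433 0.95 -4.179
vertex -0.809 0.662 -3.826
vertex 0.645 1.038 -2.464
endloop
endfacet
facet normal -0.467 -0.374 -0.801
outer loop
vertex -0.809 0.662 -3.826
vertex -0.245 0.322 -3.996
vertex -0.76 0.119 -3.601
endloop
endfacet
facet normal -0.697 0.220 0.683
outer loop
vertex -0.809 0.662 -3.826
vertex -0.76 0.119 -3.601
vertex 0.645 1.038 -2.464
endloop
endfacet
facet normal -0.467 -0.375 -0.801
outer loop
vertex -0.76 0.119 -3.601
vertex -0.245 0.322 -3.996
vertex -0.323 -0.271 -3.673
endloop
endfacet
facet normal -0.319 -0.505 0.802
outer loop
vertex -0.76 0.119 -3.601
vertex -0.323 -0.271 -3.673
vertex 0.645 1.038 -2.464
endloop
endfacet
facet normal -0.466 -0.375 -0.801
outer loop
vertex -0.323 -0.271 -3.673
vertex -0.245 0.322 -3.996
vertex 0.173 -0.214 -3.988
endloop
endfacet
facet normal 0.406 -0.764 0.502
outer loop
vertex -0.323 -0.271 -3.673
vertex 0.173 -0.214 -3.988
vertex 0.645 1.038 -2.464
endloop
endfacet
facet normal -0.466 -0.375 -0.801
outer loop
vertex 0.173 -0.214 -3.988
vertex -0.245 0.322 -3.996
vertex 0.354 0.247 -4.309
endloop
endfacet
facet normal 0.933 -0.361 0.008
outer loop
vertex 0.173 -0.214 -3.988
vertex 0.354 0.247 -4.309
vertex 0.645 1.038 -2.464
endloop
endfacet
facet normal -0.897 -0.074 0.435
outer loop
vertex 1.517 -2.752 1.297
vertex 1.335 -1.946 1.058
vertex 0.912 -3.283 -0.04
endloop
endfacet
facet normal 0.211 -0.937 0.277
outer loop
vertex 2.725 -3.134 -0.918
vertex 1.517 -2.752 1.297
vertex 0.912 -3.283 -0.04
endloop
endfacet
facet normal -0.898 -0.073 0.435
outer loop
vertex 0.912 -3.283 -0.04
vertex 1.335 -1.946 1.058
vertex 0.731 -2.477 -0.278
endloop
endfacet
facet normal -0.387 -0.340 -0.857
outer loop
vertex 0.731 -2.477 -0.278
vertex 2.725 -3.134 -0.918
vertex 0.912 -3.283 -0.04
endloop
endfacet
facet normal 0.387 0.341 0.857
outer loop
vertex 1.517 -2.752 1.297
vertex 3.148 -1.797 0.18
vertex 1.335 -1.946 1.058
endloop
endfacet
facet normal 0.211 -0.937 0.277
outer loop
vertex 3.329 -2.603 0.418
vertex 1.517 -2.752 1.297
vertex 2.725 -3.134 -0.918
endloop
endfacet
facet normal 0.388 0.340 0.857
outer loop
vertex 3.329 -2.603 0.418
vertex 3.148 -1.797 0.18
vertex 1.517 -2.752 1.297
endloop
endfacet
facet normal -0.211 0.937 -0.277
outer loop
vertex 1.335 -1.946 1.058
vertex 3.148 -1.797 0.18
vertex 0.731 -2.477 -0.278
endloop
endfacet
facet normal -0.387 -0.341 -0.856
outer loop
vertex 2.543 -2.328 -1.157
vertex 2.725 -3.134 -0.918
vertex 0.731 -2.477 -0.278
endloop
endfacet
facet normal -0.211 0.937 -0.277
outer loop
vertex 0.731 -2.477 -0.278
vertex 3.148 -1.797 0.18
vertex 2.543 -2.328 -1.157
endloop
endfacet
facet normal 0.897 0.074 -0.435
outer loop
vertex 2.543 -2.328 -1.157
vertex 3.329 -2.603 0.418
vertex 2.725 -3.134 -0.918
endloop
endfacet
facet normal 0.897 0.073 -0.435
outer loop
vertex 3.148 -1.797 0.18
vertex 3.329 -2.603 0.418
vertex 2.543 -2.328 -1.157
endloop
endfacet

endsolid


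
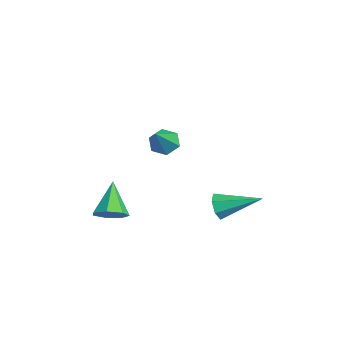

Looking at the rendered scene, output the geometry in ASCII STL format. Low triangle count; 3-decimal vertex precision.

solid 
facet normal -0.580 0.406 -0.706
outer loop
vertex 0.9 -1.727 0.723
vertex 0.458 -2.224 0.8
vertex 0.402 -1.666 1.167
endloop
endfacet
facet normal 0.503 0.728 0.465
outer loop
vertex 0.9 -1.727 0.723
vertex 0.402 -1.666 1.167
vertex 1.442 -2.916 2.0
endloop
endfacet
facet normal -0.579 0.407 -0.707
outer loop
vertex 0.402 -1.666 1.167
vertex 0.458 -2.224 0.8
vertex -0.041 -2.163 1.244
endloop
endfacet
facet normal -0.264 0.373 0.889
outer loop
vertex 0.402 -1.666 1.167
vertex -0.041 -2.163 1.244
vertex 1.442 -2.916 2.0
endloop
endfacet
facet normal -0.579 0.407 -0.707
outer loop
vertex -0.041 -2.163 1.244
vertex 0.458 -2.224 0.8
vertex 0.015 -2.721 0.877
endloop
endfacet
facet normal -0.580 -0.487 0.653
outer loop
vertex -0.041 -2.163 1.244
vertex 0.015 -2.721 0.877
vertex 1.442 -2.916 2.0
endloop
endfacet
facet normal -0.580 0.407 -0.706
outer loop
vertex 0.015 -2.721 0.877
vertex 0.458 -2.224 0.8
vertex 0.513 -2.782 0.433
endloop
endfacet
facet normal -0.129 -0.992 -0.008
outer loop
vertex 0.015 -2.721 0.877
vertex 0.513 -2.782 0.433
vertex 1.442 -2.916 2.0
endloop
endfacet
facet normal -0.580 0.407 -0.706
outer loop
vertex 0.513 -2.782 0.433
vertex 0.458 -2.224 0.8
vertex 0.956 -2.285 0.356
endloop
endfacet
facet normal 0.639 -0.636 -0.433
outer loop
vertex 0.513 -2.782 0.433
vertex 0.956 -2.285 0.356
vertex 1.442 -2.916 2.0
endloop
endfacet
facet normal -0.580 0.406 -0.706
outer loop
vertex 0.956 -2.285 0.356
vertex 0.458 -2.224 0.8
vertex 0.9 -1.727 0.723
endloop
endfacet
facet normal 0.955 0.225 -0.196
outer loop
vertex 0.956 -2.285 0.356
vertex 0.9 -1.727 0.723
vertex 1.442 -2.916 2.0
endloop
endfacet
facet normal 0.676 -0.268 -0.686
outer loop
vertex -0.771 -4.308 -3.699
vertex -1.238 -4.024 -4.27
vertex -0.675 -3.649 -3.862
endloop
endfacet
facet normal 0.415 0.161 0.896
outer loop
vertex -0.771 -4.308 -3.699
vertex -0.675 -3.649 -3.862
vertex -2.422 -3.556 -3.07
endloop
endfacet
facet normal 0.676 -0.268 -0.687
outer loop
vertex -0.675 -3.649 -3.862
vertex -1.238 -4.024 -4.27
vertex -1.003 -3.272 -4.332
endloop
endfacet
facet normal 0.264 0.834 0.485
outer loop
vertex -0.675 -3.649 -3.862
vertex -1.003 -3.272 -4.332
vertex -2.422 -3.556 -3.07
endloop
endfacet
facet normal 0.677 -0.268 -0.686
outer loop
vertex -1.003 -3.272 -4.332
vertex -1.238 -4.024 -4.27
vertex -1.507 -3.462 -4.755
endloop
endfacet
facet normal -0.278 0.956 -0.098
outer loop
vertex -1.003 -3.272 -4.332
vertex -1.507 -3.462 -4.755
vertex -2.422 -3.556 -3.07
endloop
endfacet
facet normal 0.677 -0.268 -0.686
outer loop
vertex -1.507 -3.462 -4.755
vertex -1.238 -4.024 -4.27
vertex -1.809 -4.075 -4.814
endloop
endfacet
facet normal -0.801 0.434 -0.411
outer loop
vertex -1.507 -3.462 -4.755
vertex -1.809 -4.075 -4.814
vertex -2.422 -3.556 -3.07
endloop
endfacet
facet normal 0.677 -0.268 -0.686
outer loop
vertex -1.809 -4.075 -4.814
vertex -1.238 -4.024 -4.27
vertex -1.68 -4.65 -4.462
endloop
endfacet
facet normal -0.914 -0.340 -0.220
outer loop
vertex -1.809 -4.075 -4.814
vertex -1.68 -4.65 -4.462
vertex -2.422 -3.556 -3.07
endloop
endfacet
facet normal 0.677 -0.267 -0.686
outer loop
vertex -1.68 -4.65 -4.462
vertex -1.238 -4.024 -4.27
vertex -1.218 -4.753 -3.966
endloop
endfacet
facet normal -0.530 -0.781 0.331
outer loop
vertex -1.68 -4.65 -4.462
vertex -1.218 -4.753 -3.966
vertex -2.422 -3.556 -3.07
endloop
endfacet
facet normal 0.676 -0.268 -0.686
outer loop
vertex -1.218 -4.753 -3.966
vertex -1.238 -4.024 -4.27
vertex -0.771 -4.308 -3.699
endloop
endfacet
facet normal 0.061 -0.558 0.828
outer loop
vertex -1.218 -4.753 -3.966
vertex -0.771 -4.308 -3.699
vertex -2.422 -3.556 -3.07
endloop
endfacet
facet normal -0.437 -0.828 -0.353
outer loop
vertex 0.132 -0.095 -3.395
vertex -0.12 0.265 -3.928
vertex 0.481 -0.072 -3.881
endloop
endfacet
facet normal 0.785 -0.285 0.550
outer loop
vertex 0.132 -0.095 -3.395
vertex 0.481 -0.072 -3.881
vertex 0.74 1.895 -3.232
endloop
endfacet
facet normal -0.436 -0.827 -0.354
outer loop
vertex 0.481 -0.072 -3.881
vertex -0.12 0.265 -3.928
vertex 0.378 0.205 -4.402
endloop
endfacet
facet normal 0.974 -0.055 -0.222
outer loop
vertex 0.481 -0.072 -3.881
vertex 0.378 0.205 -4.402
vertex 0.74 1.895 -3.232
endloop
endfacet
facet normal -0.435 -0.828 -0.353
outer loop
vertex 0.378 0.205 -4.402
vertex -0.12 0.265 -3.928
vertex -0.1 0.526 -4.566
endloop
endfacet
facet normal 0.528 0.404 -0.747
outer loop
vertex 0.378 0.205 -4.402
vertex -0.1 0.526 -4.566
vertex 0.74 1.895 -3.232
endloop
endfacet
facet normal -0.437 -0.828 -0.352
outer loop
vertex -0.1 0.526 -4.566
vertex -0.12 0.265 -3.928
vertex -0.592 0.651 -4.249
endloop
endfacet
facet normal -0.216 0.746 -0.630
outer loop
vertex -0.1 0.526 -4.566
vertex -0.592 0.651 -4.249
vertex 0.74 1.895 -3.232
endloop
endfacet
facet normal -0.436 -0.827 -0.353
outer loop
vertex -0.592 0.651 -4.249
vertex -0.12 0.265 -3.928
vertex -0.729 0.485 -3.691
endloop
endfacet
facet normal -0.699 0.714 0.041
outer loop
vertex -0.592 0.651 -4.249
vertex -0.729 0.485 -3.691
vertex 0.74 1.895 -3.232
endloop
endfacet
facet normal -0.436 -0.828 -0.353
outer loop
vertex -0.729 0.485 -3.691
vertex -0.12 0.265 -3.928
vertex -0.407 0.153 -3.31
endloop
endfacet
facet normal -0.557 0.333 0.761
outer loop
vertex -0.729 0.485 -3.691
vertex -0.407 0.153 -3.31
vertex 0.74 1.895 -3.232
endloop
endfacet
facet normal -0.436 -0.828 -0.353
outer loop
vertex -0.407 0.153 -3.31
vertex -0.12 0.265 -3.928
vertex 0.132 -0.095 -3.395
endloop
endfacet
facet normal 0.104 -0.113 0.988
outer loop
vertex -0.407 0.153 -3.31
vertex 0.132 -0.095 -3.395
vertex 0.74 1.895 -3.232
endloop
endfacet

endsolid


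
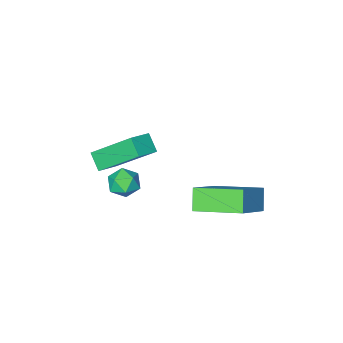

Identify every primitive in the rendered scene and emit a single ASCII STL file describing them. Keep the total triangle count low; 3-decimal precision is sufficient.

solid 
facet normal -0.709 -0.355 -0.610
outer loop
vertex -3.543 -0.548 -3.499
vertex -4.724 0.912 -2.975
vertex -3.189 0.001 -4.23
endloop
endfacet
facet normal 0.606 -0.749 -0.269
outer loop
vertex -1.856 0.668 -3.085
vertex -3.543 -0.548 -3.499
vertex -3.189 0.001 -4.23
endloop
endfacet
facet normal -0.709 -0.355 -0.609
outer loop
vertex -3.189 0.001 -4.23
vertex -4.724 0.912 -2.975
vertex -4.371 1.461 -3.706
endloop
endfacet
facet normal 0.361 0.560 -0.746
outer loop
vertex -4.371 1.461 -3.706
vertex -1.856 0.668 -3.085
vertex -3.189 0.001 -4.23
endloop
endfacet
facet normal -0.361 -0.560 0.746
outer loop
vertex -3.543 -0.548 -3.499
vertex -3.391 1.579 -1.83
vertex -4.724 0.912 -2.975
endloop
endfacet
facet normal 0.606 -0.749 -0.270
outer loop
vertex -2.209 0.119 -2.354
vertex -3.543 -0.548 -3.499
vertex -1.856 0.668 -3.085
endloop
endfacet
facet normal -0.361 -0.560 0.746
outer loop
vertex -2.209 0.119 -2.354
vertex -3.391 1.579 -1.83
vertex -3.543 -0.548 -3.499
endloop
endfacet
facet normal -0.606 0.748 0.269
outer loop
vertex -4.724 0.912 -2.975
vertex -3.391 1.579 -1.83
vertex -4.371 1.461 -3.706
endloop
endfacet
facet normal 0.361 0.560 -0.746
outer loop
vertex -3.037 2.128 -2.561
vertex -1.856 0.668 -3.085
vertex -4.371 1.461 -3.706
endloop
endfacet
facet normal -0.606 0.749 0.269
outer loop
vertex -4.371 1.461 -3.706
vertex -3.391 1.579 -1.83
vertex -3.037 2.128 -2.561
endloop
endfacet
facet normal 0.709 0.355 0.609
outer loop
vertex -3.037 2.128 -2.561
vertex -2.209 0.119 -2.354
vertex -1.856 0.668 -3.085
endloop
endfacet
facet normal 0.709 0.355 0.610
outer loop
vertex -3.391 1.579 -1.83
vertex -2.209 0.119 -2.354
vertex -3.037 2.128 -2.561
endloop
endfacet
facet normal -0.423 0.603 0.676
outer loop
vertex -0.563 -0.127 1.396
vertex 0.27 0.099 1.716
vertex -0.528 0.48 0.876
endloop
endfacet
facet normal -0.905 -0.246 -0.348
outer loop
vertex 0.37 -0.799 -0.556
vertex -0.563 -0.127 1.396
vertex -0.528 0.48 0.876
endloop
endfacet
facet normal -0.423 0.603 0.676
outer loop
vertex -0.528 0.48 0.876
vertex 0.27 0.099 1.716
vertex 0.305 0.706 1.196
endloop
endfacet
facet normal 0.044 0.759 -0.650
outer loop
vertex 0.305 0.706 1.196
vertex 0.37 -0.799 -0.556
vertex -0.528 0.48 0.876
endloop
endfacet
facet normal -0.044 -0.759 0.650
outer loop
vertex -0.563 -0.127 1.396
vertex 1.168 -1.18 0.284
vertex 0.27 0.099 1.716
endloop
endfacet
facet normal -0.905 -0.246 -0.348
outer loop
vertex 0.335 -1.406 -0.036
vertex -0.563 -0.127 1.396
vertex 0.37 -0.799 -0.556
endloop
endfacet
facet normal -0.044 -0.759 0.650
outer loop
vertex 0.335 -1.406 -0.036
vertex 1.168 -1.18 0.284
vertex -0.563 -0.127 1.396
endloop
endfacet
facet normal 0.905 0.246 0.348
outer loop
vertex 0.27 0.099 1.716
vertex 1.168 -1.18 0.284
vertex 0.305 0.706 1.196
endloop
endfacet
facet normal 0.044 0.759 -0.650
outer loop
vertex 1.203 -0.573 -0.236
vertex 0.37 -0.799 -0.556
vertex 0.305 0.706 1.196
endloop
endfacet
facet normal 0.905 0.246 0.348
outer loop
vertex 0.305 0.706 1.196
vertex 1.168 -1.18 0.284
vertex 1.203 -0.573 -0.236
endloop
endfacet
facet normal 0.423 -0.603 -0.676
outer loop
vertex 1.203 -0.573 -0.236
vertex 0.335 -1.406 -0.036
vertex 0.37 -0.799 -0.556
endloop
endfacet
facet normal 0.423 -0.603 -0.676
outer loop
vertex 1.168 -1.18 0.284
vertex 0.335 -1.406 -0.036
vertex 1.203 -0.573 -0.236
endloop
endfacet
facet normal 0.360 0.676 0.643
outer loop
vertex -0.387 -1.551 -3.139
vertex -0.828 -1.768 -2.664
vertex -0.208 -2.053 -2.711
endloop
endfacet
facet normal 0.865 0.467 0.186
outer loop
vertex -0.387 -1.551 -3.139
vertex -0.208 -2.053 -2.711
vertex -0.044 -2.093 -3.373
endloop
endfacet
facet normal 0.635 0.608 -0.476
outer loop
vertex -0.387 -1.551 -3.139
vertex -0.044 -2.093 -3.373
vertex -0.563 -1.834 -3.735
endloop
endfacet
facet normal -0.010 0.904 -0.426
outer loop
vertex -0.387 -1.551 -3.139
vertex -0.563 -1.834 -3.735
vertex -1.047 -1.633 -3.297
endloop
endfacet
facet normal -0.181 0.947 0.265
outer loop
vertex -0.387 -1.551 -3.139
vertex -1.047 -1.633 -3.297
vertex -0.828 -1.768 -2.664
endloop
endfacet
facet normal 0.939 -0.241 0.247
outer loop
vertex -0.044 -2.093 -3.373
vertex -0.208 -2.053 -2.711
vertex -0.273 -2.647 -3.043
endloop
endfacet
facet normal 0.120 0.099 0.988
outer loop
vertex -0.208 -2.053 -2.711
vertex -0.828 -1.768 -2.664
vertex -0.757 -2.446 -2.605
endloop
endfacet
facet normal -0.756 0.536 0.376
outer loop
vertex -0.828 -1.768 -2.664
vertex -1.047 -1.633 -3.297
vertex -1.276 -2.187 -2.967
endloop
endfacet
facet normal -0.478 0.468 -0.743
outer loop
vertex -1.047 -1.633 -3.297
vertex -0.563 -1.834 -3.735
vertex -1.112 -2.227 -3.629
endloop
endfacet
facet normal 0.568 -0.012 -0.823
outer loop
vertex -0.563 -1.834 -3.735
vertex -0.044 -2.093 -3.373
vertex -0.492 -2.512 -3.676
endloop
endfacet
facet normal 0.010 -0.904 0.426
outer loop
vertex -0.933 -2.729 -3.201
vertex -0.273 -2.647 -3.043
vertex -0.757 -2.446 -2.605
endloop
endfacet
facet normal -0.635 -0.608 0.476
outer loop
vertex -0.933 -2.729 -3.201
vertex -0.757 -2.446 -2.605
vertex -1.276 -2.187 -2.967
endloop
endfacet
facet normal -0.865 -0.467 -0.186
outer loop
vertex -0.933 -2.729 -3.201
vertex -1.276 -2.187 -2.967
vertex -1.112 -2.227 -3.629
endloop
endfacet
facet normal -0.360 -0.676 -0.643
outer loop
vertex -0.933 -2.729 -3.201
vertex -1.112 -2.227 -3.629
vertex -0.492 -2.512 -3.676
endloop
endfacet
facet normal 0.181 -0.947 -0.265
outer loop
vertex -0.933 -2.729 -3.201
vertex -0.492 -2.512 -3.676
vertex -0.273 -2.647 -3.043
endloop
endfacet
facet normal 0.478 -0.468 0.743
outer loop
vertex -0.757 -2.446 -2.605
vertex -0.273 -2.647 -3.043
vertex -0.208 -2.053 -2.711
endloop
endfacet
facet normal -0.568 0.012 0.823
outer loop
vertex -1.276 -2.187 -2.967
vertex -0.757 -2.446 -2.605
vertex -0.828 -1.768 -2.664
endloop
endfacet
facet normal -0.939 0.241 -0.247
outer loop
vertex -1.112 -2.227 -3.629
vertex -1.276 -2.187 -2.967
vertex -1.047 -1.633 -3.297
endloop
endfacet
facet normal -0.120 -0.099 -0.988
outer loop
vertex -0.492 -2.512 -3.676
vertex -1.112 -2.227 -3.629
vertex -0.563 -1.834 -3.735
endloop
endfacet
facet normal 0.756 -0.536 -0.376
outer loop
vertex -0.273 -2.647 -3.043
vertex -0.492 -2.512 -3.676
vertex -0.044 -2.093 -3.373
endloop
endfacet

endsolid


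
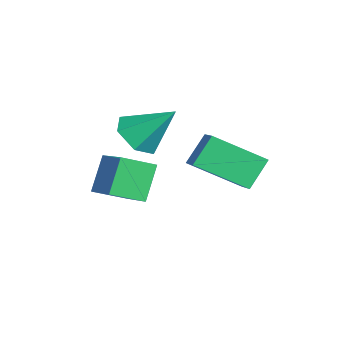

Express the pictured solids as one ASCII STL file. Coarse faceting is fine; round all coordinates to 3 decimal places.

solid 
facet normal -0.224 -0.683 -0.696
outer loop
vertex 1.207 -1.905 -1.663
vertex 0.879 -2.29 -1.18
vertex 0.525 -1.806 -1.541
endloop
endfacet
facet normal 0.073 0.934 -0.350
outer loop
vertex 1.207 -1.905 -1.663
vertex 0.525 -1.806 -1.541
vertex 1.181 -1.37 -0.24
endloop
endfacet
facet normal -0.225 -0.683 -0.695
outer loop
vertex 0.525 -1.806 -1.541
vertex 0.879 -2.29 -1.18
vertex 0.197 -2.191 -1.057
endloop
endfacet
facet normal -0.687 0.719 0.106
outer loop
vertex 0.525 -1.806 -1.541
vertex 0.197 -2.191 -1.057
vertex 1.181 -1.37 -0.24
endloop
endfacet
facet normal -0.225 -0.681 -0.697
outer loop
vertex 0.197 -2.191 -1.057
vertex 0.879 -2.29 -1.18
vertex 0.55 -2.676 -0.697
endloop
endfacet
facet normal -0.668 0.064 0.741
outer loop
vertex 0.197 -2.191 -1.057
vertex 0.55 -2.676 -0.697
vertex 1.181 -1.37 -0.24
endloop
endfacet
facet normal -0.224 -0.681 -0.697
outer loop
vertex 0.55 -2.676 -0.697
vertex 0.879 -2.29 -1.18
vertex 1.232 -2.775 -0.819
endloop
endfacet
facet normal 0.110 -0.375 0.920
outer loop
vertex 0.55 -2.676 -0.697
vertex 1.232 -2.775 -0.819
vertex 1.181 -1.37 -0.24
endloop
endfacet
facet normal -0.225 -0.682 -0.696
outer loop
vertex 1.232 -2.775 -0.819
vertex 0.879 -2.29 -1.18
vertex 1.561 -2.389 -1.303
endloop
endfacet
facet normal 0.871 -0.160 0.465
outer loop
vertex 1.232 -2.775 -0.819
vertex 1.561 -2.389 -1.303
vertex 1.181 -1.37 -0.24
endloop
endfacet
facet normal -0.225 -0.682 -0.696
outer loop
vertex 1.561 -2.389 -1.303
vertex 0.879 -2.29 -1.18
vertex 1.207 -1.905 -1.663
endloop
endfacet
facet normal 0.852 0.496 -0.171
outer loop
vertex 1.561 -2.389 -1.303
vertex 1.207 -1.905 -1.663
vertex 1.181 -1.37 -0.24
endloop
endfacet
facet normal -0.491 0.280 0.825
outer loop
vertex 1.543 -2.716 -1.554
vertex 1.396 -1.838 -1.939
vertex 0.505 -3.103 -2.04
endloop
endfacet
facet normal 0.152 -0.905 0.397
outer loop
vertex 1.064 -3.422 -2.981
vertex 1.543 -2.716 -1.554
vertex 0.505 -3.103 -2.04
endloop
endfacet
facet normal -0.491 0.280 0.825
outer loop
vertex 0.505 -3.103 -2.04
vertex 1.396 -1.838 -1.939
vertex 0.358 -2.225 -2.425
endloop
endfacet
facet normal -0.858 -0.320 -0.401
outer loop
vertex 0.358 -2.225 -2.425
vertex 1.064 -3.422 -2.981
vertex 0.505 -3.103 -2.04
endloop
endfacet
facet normal 0.858 0.320 0.401
outer loop
vertex 1.543 -2.716 -1.554
vertex 1.955 -2.157 -2.88
vertex 1.396 -1.838 -1.939
endloop
endfacet
facet normal 0.152 -0.905 0.397
outer loop
vertex 2.102 -3.035 -2.495
vertex 1.543 -2.716 -1.554
vertex 1.064 -3.422 -2.981
endloop
endfacet
facet normal 0.858 0.320 0.401
outer loop
vertex 2.102 -3.035 -2.495
vertex 1.955 -2.157 -2.88
vertex 1.543 -2.716 -1.554
endloop
endfacet
facet normal -0.152 0.905 -0.397
outer loop
vertex 1.396 -1.838 -1.939
vertex 1.955 -2.157 -2.88
vertex 0.358 -2.225 -2.425
endloop
endfacet
facet normal -0.858 -0.320 -0.401
outer loop
vertex 0.917 -2.544 -3.366
vertex 1.064 -3.422 -2.981
vertex 0.358 -2.225 -2.425
endloop
endfacet
facet normal -0.152 0.905 -0.397
outer loop
vertex 0.358 -2.225 -2.425
vertex 1.955 -2.157 -2.88
vertex 0.917 -2.544 -3.366
endloop
endfacet
facet normal 0.491 -0.280 -0.825
outer loop
vertex 0.917 -2.544 -3.366
vertex 2.102 -3.035 -2.495
vertex 1.064 -3.422 -2.981
endloop
endfacet
facet normal 0.491 -0.280 -0.825
outer loop
vertex 1.955 -2.157 -2.88
vertex 2.102 -3.035 -2.495
vertex 0.917 -2.544 -3.366
endloop
endfacet
facet normal -0.412 0.503 0.760
outer loop
vertex 2.658 -0.827 -0.259
vertex 3.389 -0.738 0.078
vertex 2.845 0.451 -1.003
endloop
endfacet
facet normal -0.903 -0.110 -0.415
outer loop
vertex 3.231 -0.022 -1.718
vertex 2.658 -0.827 -0.259
vertex 2.845 0.451 -1.003
endloop
endfacet
facet normal -0.411 0.503 0.760
outer loop
vertex 2.845 0.451 -1.003
vertex 3.389 -0.738 0.078
vertex 3.576 0.539 -0.666
endloop
endfacet
facet normal 0.127 0.857 -0.499
outer loop
vertex 3.576 0.539 -0.666
vertex 3.231 -0.022 -1.718
vertex 2.845 0.451 -1.003
endloop
endfacet
facet normal -0.126 -0.857 0.499
outer loop
vertex 2.658 -0.827 -0.259
vertex 3.775 -1.211 -0.637
vertex 3.389 -0.738 0.078
endloop
endfacet
facet normal -0.903 -0.110 -0.415
outer loop
vertex 3.044 -1.299 -0.974
vertex 2.658 -0.827 -0.259
vertex 3.231 -0.022 -1.718
endloop
endfacet
facet normal -0.126 -0.858 0.498
outer loop
vertex 3.044 -1.299 -0.974
vertex 3.775 -1.211 -0.637
vertex 2.658 -0.827 -0.259
endloop
endfacet
facet normal 0.903 0.110 0.415
outer loop
vertex 3.389 -0.738 0.078
vertex 3.775 -1.211 -0.637
vertex 3.576 0.539 -0.666
endloop
endfacet
facet normal 0.125 0.858 -0.499
outer loop
vertex 3.962 0.067 -1.381
vertex 3.231 -0.022 -1.718
vertex 3.576 0.539 -0.666
endloop
endfacet
facet normal 0.903 0.110 0.415
outer loop
vertex 3.576 0.539 -0.666
vertex 3.775 -1.211 -0.637
vertex 3.962 0.067 -1.381
endloop
endfacet
facet normal 0.412 -0.503 -0.760
outer loop
vertex 3.962 0.067 -1.381
vertex 3.044 -1.299 -0.974
vertex 3.231 -0.022 -1.718
endloop
endfacet
facet normal 0.411 -0.503 -0.760
outer loop
vertex 3.775 -1.211 -0.637
vertex 3.044 -1.299 -0.974
vertex 3.962 0.067 -1.381
endloop
endfacet

endsolid


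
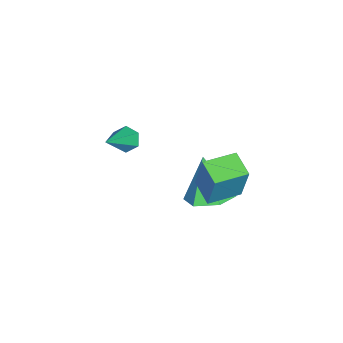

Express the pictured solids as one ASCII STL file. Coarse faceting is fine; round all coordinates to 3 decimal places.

solid 
facet normal 0.356 0.225 -0.907
outer loop
vertex -1.317 1.888 0.646
vertex -2.174 2.303 0.413
vertex -1.465 2.84 0.824
endloop
endfacet
facet normal 0.696 -0.026 0.718
outer loop
vertex -1.317 1.888 0.646
vertex -1.465 2.84 0.824
vertex -2.846 1.877 2.127
endloop
endfacet
facet normal 0.356 0.225 -0.907
outer loop
vertex -1.465 2.84 0.824
vertex -2.174 2.303 0.413
vertex -2.322 3.255 0.591
endloop
endfacet
facet normal 0.156 0.708 0.689
outer loop
vertex -1.465 2.84 0.824
vertex -2.322 3.255 0.591
vertex -2.846 1.877 2.127
endloop
endfacet
facet normal 0.356 0.225 -0.907
outer loop
vertex -2.322 3.255 0.591
vertex -2.174 2.303 0.413
vertex -3.031 2.718 0.18
endloop
endfacet
facet normal -0.685 0.643 0.343
outer loop
vertex -2.322 3.255 0.591
vertex -3.031 2.718 0.18
vertex -2.846 1.877 2.127
endloop
endfacet
facet normal 0.356 0.226 -0.907
outer loop
vertex -3.031 2.718 0.18
vertex -2.174 2.303 0.413
vertex -2.883 1.766 0.001
endloop
endfacet
facet normal -0.987 -0.158 0.025
outer loop
vertex -3.031 2.718 0.18
vertex -2.883 1.766 0.001
vertex -2.846 1.877 2.127
endloop
endfacet
facet normal 0.356 0.226 -0.907
outer loop
vertex -2.883 1.766 0.001
vertex -2.174 2.303 0.413
vertex -2.026 1.351 0.234
endloop
endfacet
facet normal -0.447 -0.893 0.054
outer loop
vertex -2.883 1.766 0.001
vertex -2.026 1.351 0.234
vertex -2.846 1.877 2.127
endloop
endfacet
facet normal 0.356 0.226 -0.907
outer loop
vertex -2.026 1.351 0.234
vertex -2.174 2.303 0.413
vertex -1.317 1.888 0.646
endloop
endfacet
facet normal 0.394 -0.827 0.401
outer loop
vertex -2.026 1.351 0.234
vertex -1.317 1.888 0.646
vertex -2.846 1.877 2.127
endloop
endfacet
facet normal -0.745 -0.599 0.293
outer loop
vertex -0.061 2.494 4.671
vertex -0.886 3.512 4.652
vertex -0.436 2.16 3.036
endloop
endfacet
facet normal 0.630 -0.777 0.014
outer loop
vertex 0.346 2.788 2.728
vertex -0.061 2.494 4.671
vertex -0.436 2.16 3.036
endloop
endfacet
facet normal -0.745 -0.599 0.294
outer loop
vertex -0.436 2.16 3.036
vertex -0.886 3.512 4.652
vertex -1.261 3.177 3.018
endloop
endfacet
facet normal -0.220 -0.195 -0.956
outer loop
vertex -1.261 3.177 3.018
vertex 0.346 2.788 2.728
vertex -0.436 2.16 3.036
endloop
endfacet
facet normal 0.219 0.196 0.956
outer loop
vertex -0.061 2.494 4.671
vertex -0.104 4.14 4.344
vertex -0.886 3.512 4.652
endloop
endfacet
facet normal 0.630 -0.776 0.015
outer loop
vertex 0.721 3.123 4.362
vertex -0.061 2.494 4.671
vertex 0.346 2.788 2.728
endloop
endfacet
facet normal 0.220 0.196 0.956
outer loop
vertex 0.721 3.123 4.362
vertex -0.104 4.14 4.344
vertex -0.061 2.494 4.671
endloop
endfacet
facet normal -0.630 0.777 -0.015
outer loop
vertex -0.886 3.512 4.652
vertex -0.104 4.14 4.344
vertex -1.261 3.177 3.018
endloop
endfacet
facet normal -0.220 -0.196 -0.956
outer loop
vertex -0.479 3.806 2.709
vertex 0.346 2.788 2.728
vertex -1.261 3.177 3.018
endloop
endfacet
facet normal -0.630 0.776 -0.014
outer loop
vertex -1.261 3.177 3.018
vertex -0.104 4.14 4.344
vertex -0.479 3.806 2.709
endloop
endfacet
facet normal 0.745 0.599 -0.294
outer loop
vertex -0.479 3.806 2.709
vertex 0.721 3.123 4.362
vertex 0.346 2.788 2.728
endloop
endfacet
facet normal 0.745 0.599 -0.293
outer loop
vertex -0.104 4.14 4.344
vertex 0.721 3.123 4.362
vertex -0.479 3.806 2.709
endloop
endfacet
facet normal -0.781 0.200 -0.592
outer loop
vertex -3.635 -1.263 0.889
vertex -4.002 -1.355 1.342
vertex -3.787 -0.815 1.241
endloop
endfacet
facet normal 0.757 0.543 -0.364
outer loop
vertex -3.635 -1.263 0.889
vertex -3.787 -0.815 1.241
vertex -2.558 -1.725 2.438
endloop
endfacet
facet normal -0.781 0.200 -0.592
outer loop
vertex -3.787 -0.815 1.241
vertex -4.002 -1.355 1.342
vertex -4.154 -0.906 1.694
endloop
endfacet
facet normal 0.268 0.879 0.394
outer loop
vertex -3.787 -0.815 1.241
vertex -4.154 -0.906 1.694
vertex -2.558 -1.725 2.438
endloop
endfacet
facet normal -0.781 0.200 -0.592
outer loop
vertex -4.154 -0.906 1.694
vertex -4.002 -1.355 1.342
vertex -4.369 -1.446 1.795
endloop
endfacet
facet normal -0.282 0.284 0.917
outer loop
vertex -4.154 -0.906 1.694
vertex -4.369 -1.446 1.795
vertex -2.558 -1.725 2.438
endloop
endfacet
facet normal -0.781 0.200 -0.592
outer loop
vertex -4.369 -1.446 1.795
vertex -4.002 -1.355 1.342
vertex -4.217 -1.895 1.443
endloop
endfacet
facet normal -0.341 -0.649 0.680
outer loop
vertex -4.369 -1.446 1.795
vertex -4.217 -1.895 1.443
vertex -2.558 -1.725 2.438
endloop
endfacet
facet normal -0.781 0.200 -0.592
outer loop
vertex -4.217 -1.895 1.443
vertex -4.002 -1.355 1.342
vertex -3.85 -1.803 0.99
endloop
endfacet
facet normal 0.149 -0.986 -0.080
outer loop
vertex -4.217 -1.895 1.443
vertex -3.85 -1.803 0.99
vertex -2.558 -1.725 2.438
endloop
endfacet
facet normal -0.781 0.200 -0.592
outer loop
vertex -3.85 -1.803 0.99
vertex -4.002 -1.355 1.342
vertex -3.635 -1.263 0.889
endloop
endfacet
facet normal 0.697 -0.390 -0.601
outer loop
vertex -3.85 -1.803 0.99
vertex -3.635 -1.263 0.889
vertex -2.558 -1.725 2.438
endloop
endfacet

endsolid


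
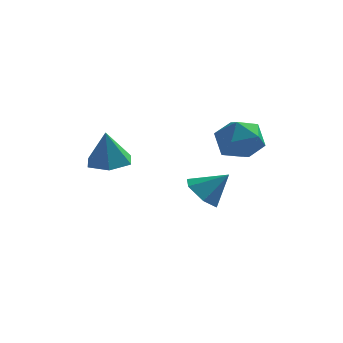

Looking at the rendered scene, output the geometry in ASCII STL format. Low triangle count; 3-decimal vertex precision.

solid 
facet normal 0.053 0.130 -0.990
outer loop
vertex -1.743 -3.621 1.87
vertex -2.743 -3.336 1.854
vertex -2.001 -2.62 1.988
endloop
endfacet
facet normal 0.836 0.153 0.528
outer loop
vertex -1.743 -3.621 1.87
vertex -2.001 -2.62 1.988
vertex -2.837 -3.564 3.586
endloop
endfacet
facet normal 0.054 0.130 -0.990
outer loop
vertex -2.001 -2.62 1.988
vertex -2.743 -3.336 1.854
vertex -3.001 -2.336 1.971
endloop
endfacet
facet normal 0.214 0.788 0.577
outer loop
vertex -2.001 -2.62 1.988
vertex -3.001 -2.336 1.971
vertex -2.837 -3.564 3.586
endloop
endfacet
facet normal 0.054 0.130 -0.990
outer loop
vertex -3.001 -2.336 1.971
vertex -2.743 -3.336 1.854
vertex -3.744 -3.052 1.837
endloop
endfacet
facet normal -0.645 0.575 0.503
outer loop
vertex -3.001 -2.336 1.971
vertex -3.744 -3.052 1.837
vertex -2.837 -3.564 3.586
endloop
endfacet
facet normal 0.054 0.130 -0.990
outer loop
vertex -3.744 -3.052 1.837
vertex -2.743 -3.336 1.854
vertex -3.485 -4.053 1.72
endloop
endfacet
facet normal -0.884 -0.273 0.379
outer loop
vertex -3.744 -3.052 1.837
vertex -3.485 -4.053 1.72
vertex -2.837 -3.564 3.586
endloop
endfacet
facet normal 0.053 0.130 -0.990
outer loop
vertex -3.485 -4.053 1.72
vertex -2.743 -3.336 1.854
vertex -2.485 -4.337 1.736
endloop
endfacet
facet normal -0.263 -0.907 0.329
outer loop
vertex -3.485 -4.053 1.72
vertex -2.485 -4.337 1.736
vertex -2.837 -3.564 3.586
endloop
endfacet
facet normal 0.053 0.130 -0.990
outer loop
vertex -2.485 -4.337 1.736
vertex -2.743 -3.336 1.854
vertex -1.743 -3.621 1.87
endloop
endfacet
facet normal 0.597 -0.694 0.403
outer loop
vertex -2.485 -4.337 1.736
vertex -1.743 -3.621 1.87
vertex -2.837 -3.564 3.586
endloop
endfacet
facet normal -0.603 0.044 0.796
outer loop
vertex 1.757 -0.036 3.335
vertex 1.251 -1.097 3.011
vertex 2.224 -1.085 3.747
endloop
endfacet
facet normal 0.017 0.372 0.928
outer loop
vertex 1.757 -0.036 3.335
vertex 2.224 -1.085 3.747
vertex 2.966 -0.191 3.375
endloop
endfacet
facet normal 0.099 0.890 0.445
outer loop
vertex 1.757 -0.036 3.335
vertex 2.966 -0.191 3.375
vertex 2.453 0.349 2.41
endloop
endfacet
facet normal -0.469 0.883 0.014
outer loop
vertex 1.757 -0.036 3.335
vertex 2.453 0.349 2.41
vertex 1.393 -0.211 2.184
endloop
endfacet
facet normal -0.904 0.360 0.231
outer loop
vertex 1.757 -0.036 3.335
vertex 1.393 -0.211 2.184
vertex 1.251 -1.097 3.011
endloop
endfacet
facet normal 0.542 -0.103 0.834
outer loop
vertex 2.966 -0.191 3.375
vertex 2.224 -1.085 3.747
vertex 3.207 -1.349 3.076
endloop
endfacet
facet normal -0.462 -0.633 0.621
outer loop
vertex 2.224 -1.085 3.747
vertex 1.251 -1.097 3.011
vertex 2.147 -1.909 2.85
endloop
endfacet
facet normal -0.948 -0.122 -0.293
outer loop
vertex 1.251 -1.097 3.011
vertex 1.393 -0.211 2.184
vertex 1.634 -1.369 1.885
endloop
endfacet
facet normal -0.245 0.724 -0.644
outer loop
vertex 1.393 -0.211 2.184
vertex 2.453 0.349 2.41
vertex 2.376 -0.475 1.513
endloop
endfacet
facet normal 0.676 0.735 0.052
outer loop
vertex 2.453 0.349 2.41
vertex 2.966 -0.191 3.375
vertex 3.349 -0.463 2.249
endloop
endfacet
facet normal 0.469 -0.883 -0.014
outer loop
vertex 2.843 -1.524 1.925
vertex 3.207 -1.349 3.076
vertex 2.147 -1.909 2.85
endloop
endfacet
facet normal -0.099 -0.890 -0.445
outer loop
vertex 2.843 -1.524 1.925
vertex 2.147 -1.909 2.85
vertex 1.634 -1.369 1.885
endloop
endfacet
facet normal -0.017 -0.372 -0.928
outer loop
vertex 2.843 -1.524 1.925
vertex 1.634 -1.369 1.885
vertex 2.376 -0.475 1.513
endloop
endfacet
facet normal 0.603 -0.044 -0.796
outer loop
vertex 2.843 -1.524 1.925
vertex 2.376 -0.475 1.513
vertex 3.349 -0.463 2.249
endloop
endfacet
facet normal 0.904 -0.360 -0.231
outer loop
vertex 2.843 -1.524 1.925
vertex 3.349 -0.463 2.249
vertex 3.207 -1.349 3.076
endloop
endfacet
facet normal 0.245 -0.724 0.644
outer loop
vertex 2.147 -1.909 2.85
vertex 3.207 -1.349 3.076
vertex 2.224 -1.085 3.747
endloop
endfacet
facet normal -0.676 -0.735 -0.052
outer loop
vertex 1.634 -1.369 1.885
vertex 2.147 -1.909 2.85
vertex 1.251 -1.097 3.011
endloop
endfacet
facet normal -0.542 0.103 -0.834
outer loop
vertex 2.376 -0.475 1.513
vertex 1.634 -1.369 1.885
vertex 1.393 -0.211 2.184
endloop
endfacet
facet normal 0.462 0.633 -0.621
outer loop
vertex 3.349 -0.463 2.249
vertex 2.376 -0.475 1.513
vertex 2.453 0.349 2.41
endloop
endfacet
facet normal 0.948 0.122 0.293
outer loop
vertex 3.207 -1.349 3.076
vertex 3.349 -0.463 2.249
vertex 2.966 -0.191 3.375
endloop
endfacet
facet normal -0.705 -0.170 -0.689
outer loop
vertex 1.157 -0.375 -1.2
vertex 0.716 -1.056 -0.581
vertex 0.44 -0.075 -0.54
endloop
endfacet
facet normal 0.422 0.905 0.047
outer loop
vertex 1.157 -0.375 -1.2
vertex 0.44 -0.075 -0.54
vertex 1.844 -0.784 0.521
endloop
endfacet
facet normal -0.705 -0.170 -0.689
outer loop
vertex 0.44 -0.075 -0.54
vertex 0.716 -1.056 -0.581
vertex -0.001 -0.755 0.079
endloop
endfacet
facet normal -0.152 0.717 0.680
outer loop
vertex 0.44 -0.075 -0.54
vertex -0.001 -0.755 0.079
vertex 1.844 -0.784 0.521
endloop
endfacet
facet normal -0.705 -0.170 -0.689
outer loop
vertex -0.001 -0.755 0.079
vertex 0.716 -1.056 -0.581
vertex 0.275 -1.736 0.038
endloop
endfacet
facet normal -0.233 -0.106 0.967
outer loop
vertex -0.001 -0.755 0.079
vertex 0.275 -1.736 0.038
vertex 1.844 -0.784 0.521
endloop
endfacet
facet normal -0.705 -0.170 -0.689
outer loop
vertex 0.275 -1.736 0.038
vertex 0.716 -1.056 -0.581
vertex 0.992 -2.037 -0.622
endloop
endfacet
facet normal 0.259 -0.741 0.619
outer loop
vertex 0.275 -1.736 0.038
vertex 0.992 -2.037 -0.622
vertex 1.844 -0.784 0.521
endloop
endfacet
facet normal -0.705 -0.170 -0.689
outer loop
vertex 0.992 -2.037 -0.622
vertex 0.716 -1.056 -0.581
vertex 1.433 -1.356 -1.241
endloop
endfacet
facet normal 0.833 -0.553 -0.015
outer loop
vertex 0.992 -2.037 -0.622
vertex 1.433 -1.356 -1.241
vertex 1.844 -0.784 0.521
endloop
endfacet
facet normal -0.705 -0.170 -0.689
outer loop
vertex 1.433 -1.356 -1.241
vertex 0.716 -1.056 -0.581
vertex 1.157 -0.375 -1.2
endloop
endfacet
facet normal 0.915 0.270 -0.301
outer loop
vertex 1.433 -1.356 -1.241
vertex 1.157 -0.375 -1.2
vertex 1.844 -0.784 0.521
endloop
endfacet

endsolid
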